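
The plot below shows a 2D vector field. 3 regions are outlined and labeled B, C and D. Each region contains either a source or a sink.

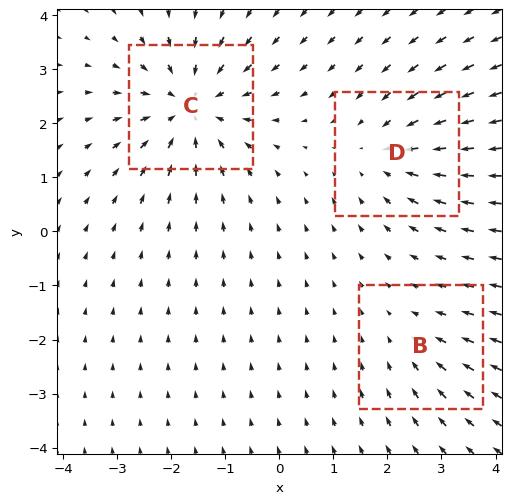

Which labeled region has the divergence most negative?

Divergence at each region's feature centre — B: about -2, C: about -4, D: about -3. Region C is most negative.

C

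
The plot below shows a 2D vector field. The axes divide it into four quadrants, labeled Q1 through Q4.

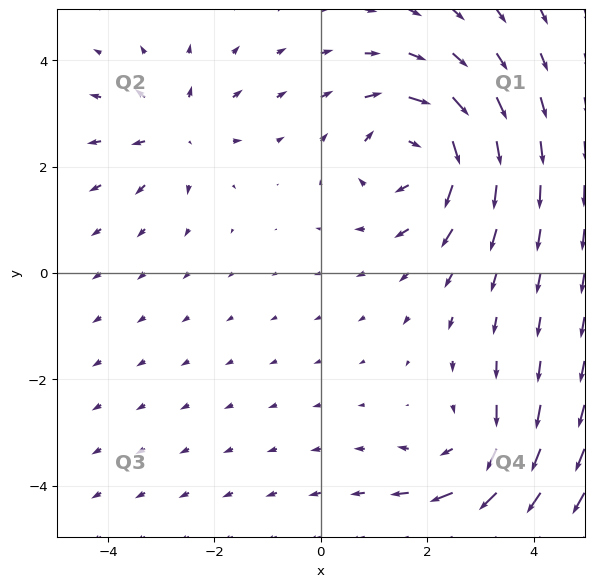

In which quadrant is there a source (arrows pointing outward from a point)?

The source sits at approximately (-2.7, 2.7), which lies in quadrant Q2. The divergence there is about +3, positive as expected for a source.

Q2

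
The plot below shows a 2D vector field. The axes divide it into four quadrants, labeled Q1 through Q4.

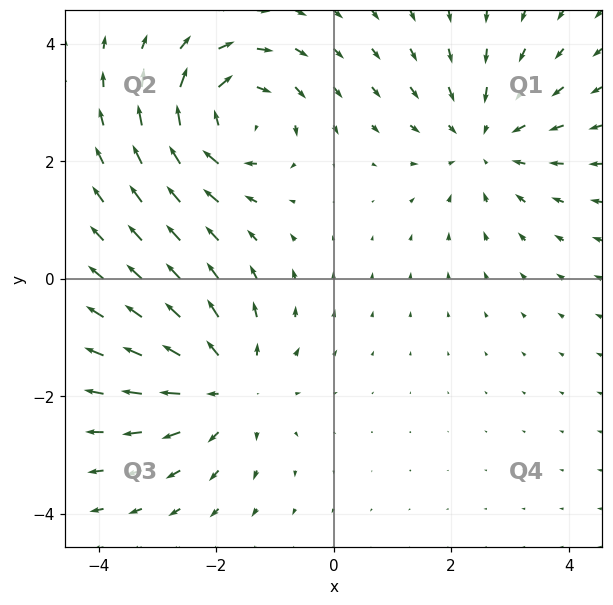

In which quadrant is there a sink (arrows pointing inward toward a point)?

The sink sits at approximately (2.6, 2.3), which lies in quadrant Q1. The divergence there is about -3, negative as expected for a sink.

Q1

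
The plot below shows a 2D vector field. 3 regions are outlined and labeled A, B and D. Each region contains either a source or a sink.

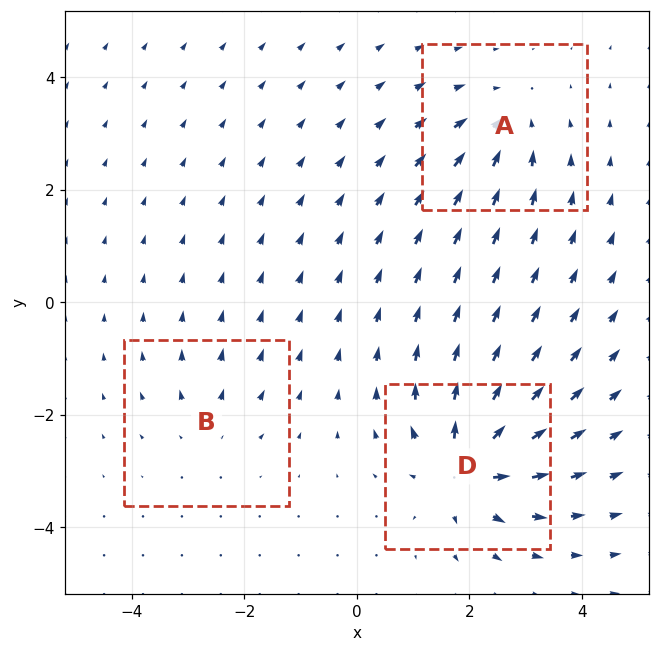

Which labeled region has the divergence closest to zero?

B

Divergence at each region's feature centre — A: about -4, B: about +2, D: about +6. Region B is closest to zero.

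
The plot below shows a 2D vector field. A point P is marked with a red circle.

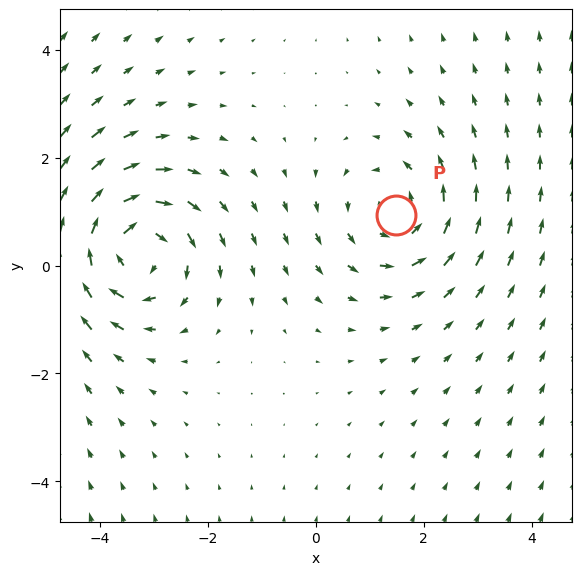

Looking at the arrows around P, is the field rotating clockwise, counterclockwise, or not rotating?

counterclockwise

Near P at (1.5, 0.9) the arrows circulate counterclockwise. The curl (z-component) there is about +3; positive curl means counterclockwise rotation.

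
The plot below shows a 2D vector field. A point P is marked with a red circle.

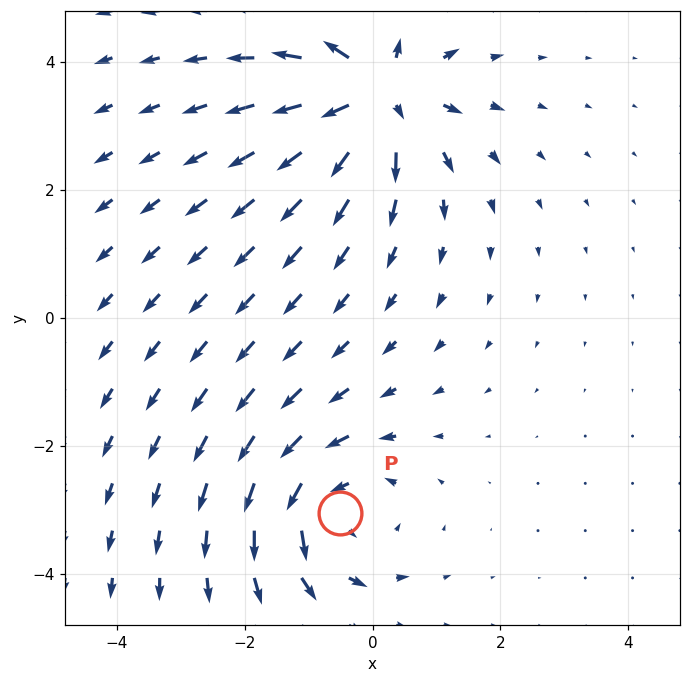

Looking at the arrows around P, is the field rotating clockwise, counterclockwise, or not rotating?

Near P at (-0.5, -3.0) the arrows circulate counterclockwise. The curl (z-component) there is about +3; positive curl means counterclockwise rotation.

counterclockwise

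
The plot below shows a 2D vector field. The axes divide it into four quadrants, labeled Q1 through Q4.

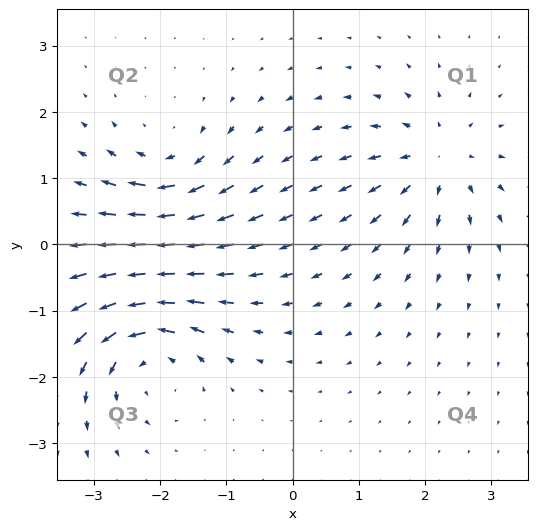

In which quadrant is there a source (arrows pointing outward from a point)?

Q1

The source sits at approximately (2.2, 1.3), which lies in quadrant Q1. The divergence there is about +6, positive as expected for a source.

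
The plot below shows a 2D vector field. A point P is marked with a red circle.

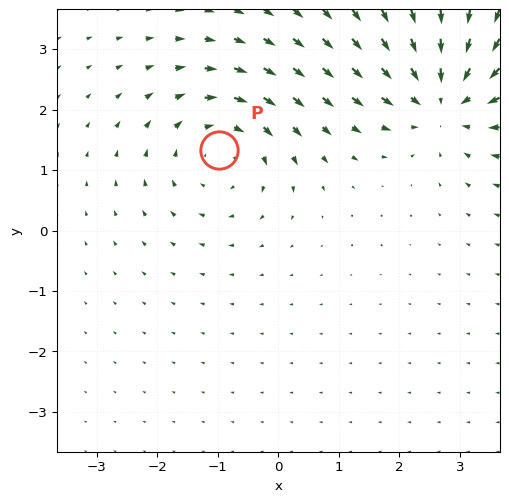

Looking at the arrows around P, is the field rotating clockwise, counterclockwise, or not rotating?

Near P at (-1.0, 1.3) the arrows circulate clockwise. The curl (z-component) there is about -4; negative curl means clockwise rotation.

clockwise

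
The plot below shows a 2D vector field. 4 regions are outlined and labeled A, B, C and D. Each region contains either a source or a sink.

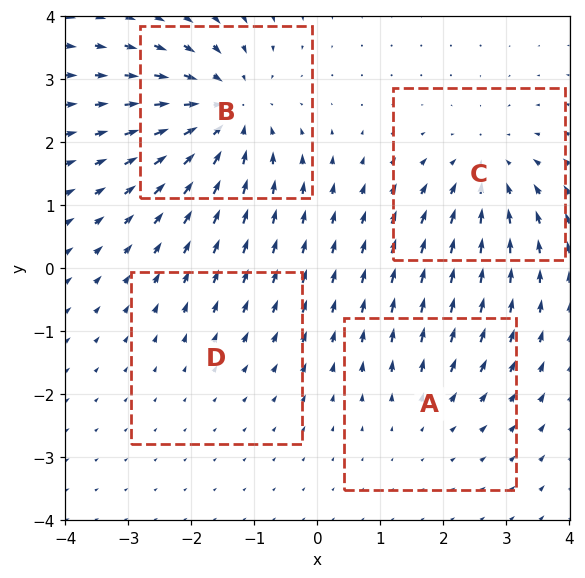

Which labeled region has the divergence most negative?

B

Divergence at each region's feature centre — A: about +3, B: about -6, C: about -4, D: about +2. Region B is most negative.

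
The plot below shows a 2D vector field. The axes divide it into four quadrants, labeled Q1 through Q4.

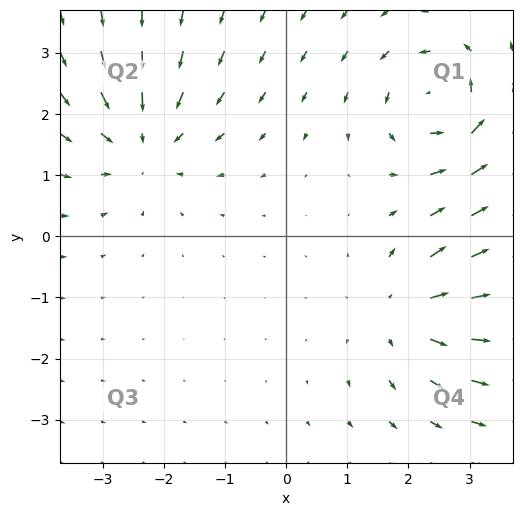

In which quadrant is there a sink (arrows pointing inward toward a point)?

Q2

The sink sits at approximately (-2.4, 1.6), which lies in quadrant Q2. The divergence there is about -4, negative as expected for a sink.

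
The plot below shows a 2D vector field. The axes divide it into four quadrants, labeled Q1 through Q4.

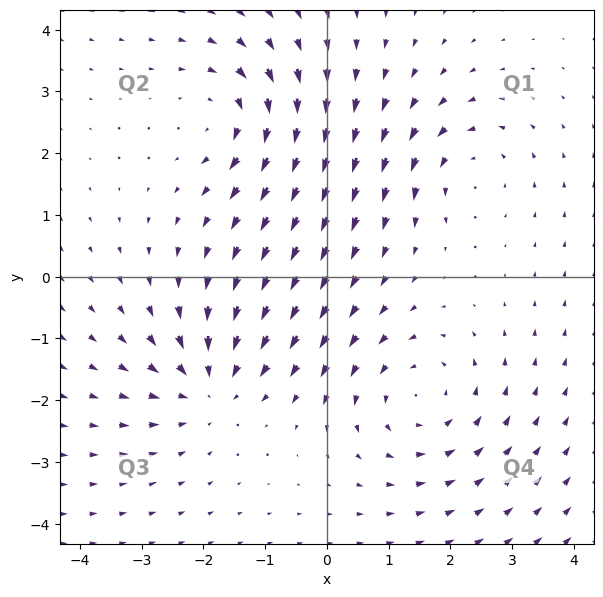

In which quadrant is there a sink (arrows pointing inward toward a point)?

The sink sits at approximately (-1.9, -1.8), which lies in quadrant Q3. The divergence there is about -4, negative as expected for a sink.

Q3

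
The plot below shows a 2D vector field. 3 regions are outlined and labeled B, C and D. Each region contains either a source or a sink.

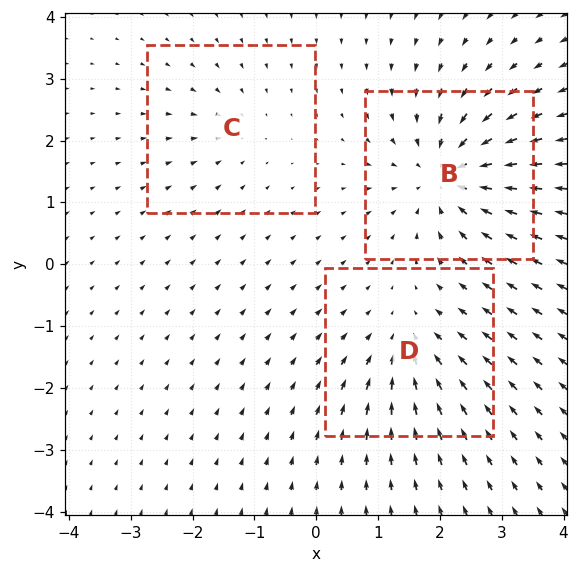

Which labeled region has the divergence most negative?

B

Divergence at each region's feature centre — B: about -6, C: about -2, D: about -4. Region B is most negative.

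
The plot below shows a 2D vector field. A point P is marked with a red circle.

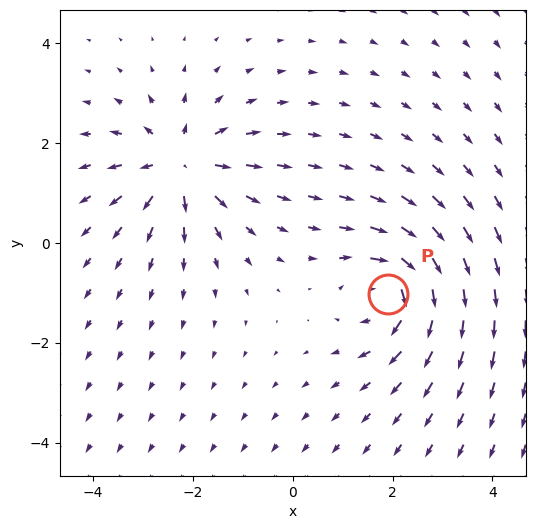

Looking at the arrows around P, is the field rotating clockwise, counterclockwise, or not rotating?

Near P at (1.9, -1.0) the arrows circulate clockwise. The curl (z-component) there is about -5; negative curl means clockwise rotation.

clockwise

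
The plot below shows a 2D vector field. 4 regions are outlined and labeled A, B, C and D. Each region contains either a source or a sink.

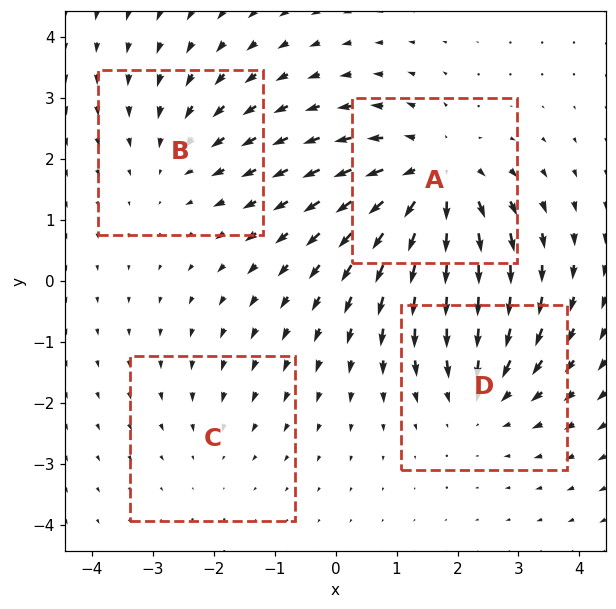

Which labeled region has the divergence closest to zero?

Divergence at each region's feature centre — A: about +6, B: about -3, C: about -2, D: about -4. Region C is closest to zero.

C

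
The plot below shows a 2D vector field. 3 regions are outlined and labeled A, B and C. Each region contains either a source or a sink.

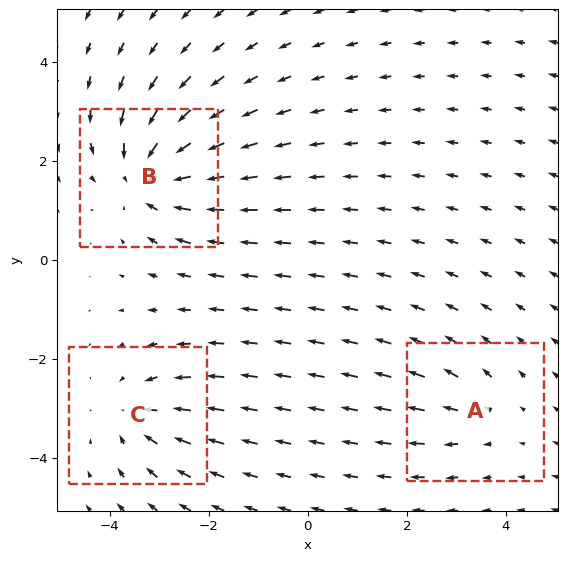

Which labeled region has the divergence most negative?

B

Divergence at each region's feature centre — A: about +2, B: about -5, C: about -3. Region B is most negative.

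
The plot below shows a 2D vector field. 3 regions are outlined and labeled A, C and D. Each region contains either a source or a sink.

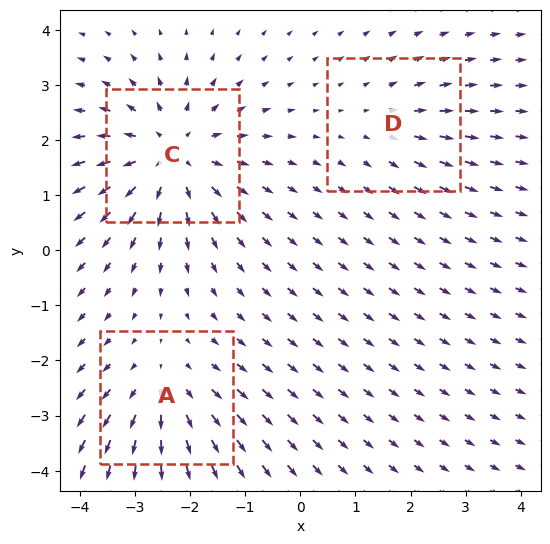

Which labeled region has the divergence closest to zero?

D

Divergence at each region's feature centre — A: about +3, C: about +4, D: about +2. Region D is closest to zero.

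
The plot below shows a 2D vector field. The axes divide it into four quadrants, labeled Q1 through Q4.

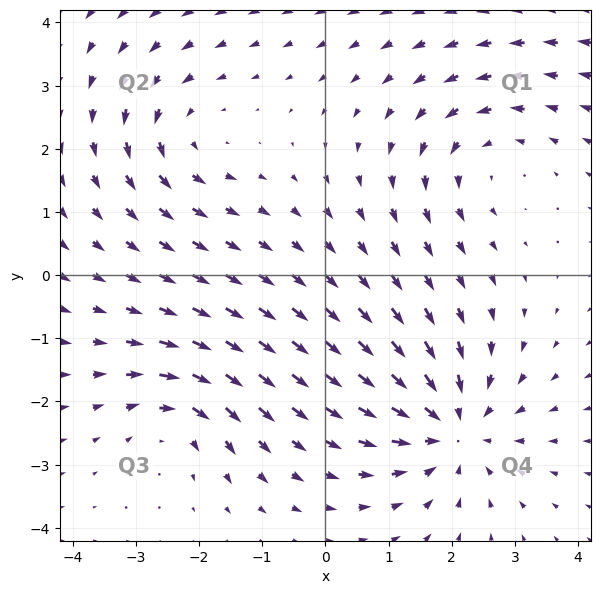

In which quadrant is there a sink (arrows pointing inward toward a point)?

The sink sits at approximately (2.0, -2.4), which lies in quadrant Q4. The divergence there is about -4, negative as expected for a sink.

Q4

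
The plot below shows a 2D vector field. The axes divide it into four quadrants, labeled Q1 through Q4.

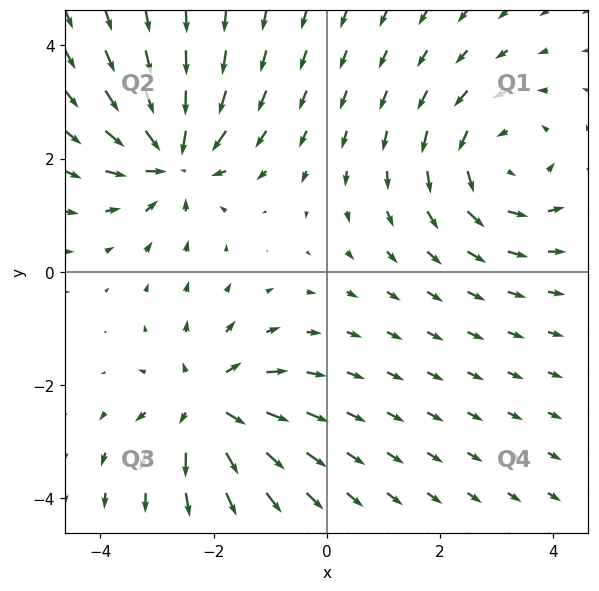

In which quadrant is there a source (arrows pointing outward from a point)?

The source sits at approximately (-2.1, -2.4), which lies in quadrant Q3. The divergence there is about +5, positive as expected for a source.

Q3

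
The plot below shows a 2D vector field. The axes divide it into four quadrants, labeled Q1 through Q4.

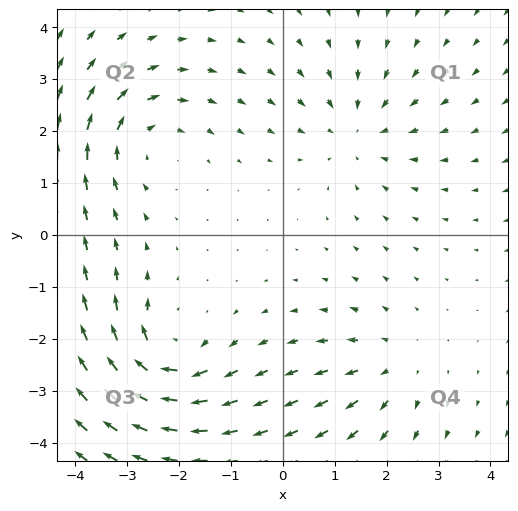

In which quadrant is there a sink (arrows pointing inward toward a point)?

The sink sits at approximately (1.4, 2.0), which lies in quadrant Q1. The divergence there is about -3, negative as expected for a sink.

Q1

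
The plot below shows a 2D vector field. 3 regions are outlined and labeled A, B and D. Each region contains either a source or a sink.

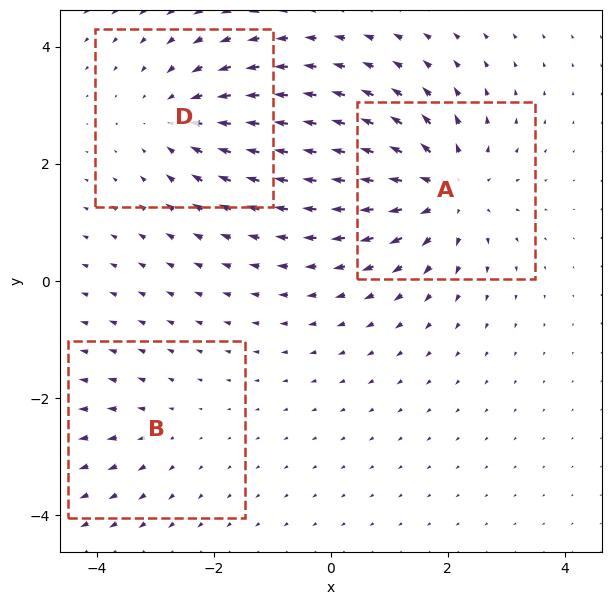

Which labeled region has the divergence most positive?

Divergence at each region's feature centre — A: about +5, B: about +2, D: about -3. Region A is most positive.

A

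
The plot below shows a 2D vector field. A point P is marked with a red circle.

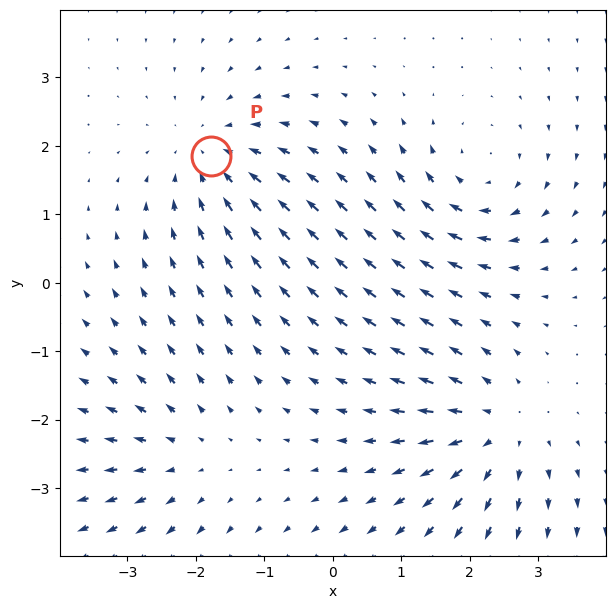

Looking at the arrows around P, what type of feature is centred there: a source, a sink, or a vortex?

sink

At P (-1.8, 1.9) the arrows converge inward. Divergence about -4, curl ≈0 — negative divergence with near-zero curl is a sink.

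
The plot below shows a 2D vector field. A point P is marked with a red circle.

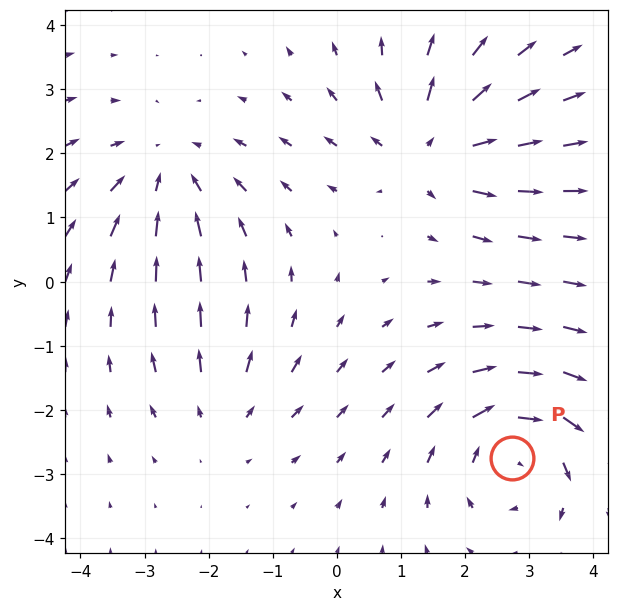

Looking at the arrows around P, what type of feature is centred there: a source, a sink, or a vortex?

At P (2.7, -2.7) the arrows circulate clockwise. Divergence ≈0, curl about -5 — near-zero divergence with nonzero curl is a vortex.

vortex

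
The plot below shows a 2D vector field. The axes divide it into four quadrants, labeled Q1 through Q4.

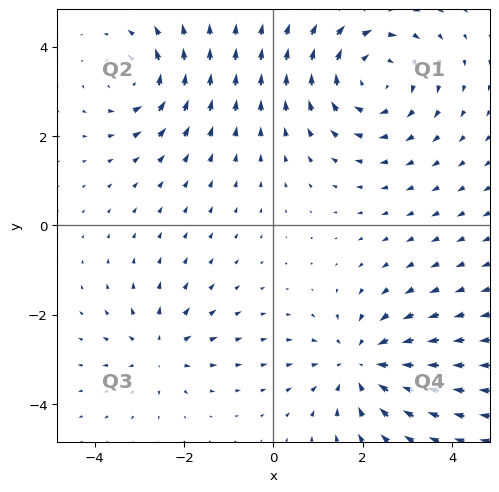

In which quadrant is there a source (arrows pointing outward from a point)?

Q3

The source sits at approximately (-2.6, -2.8), which lies in quadrant Q3. The divergence there is about +4, positive as expected for a source.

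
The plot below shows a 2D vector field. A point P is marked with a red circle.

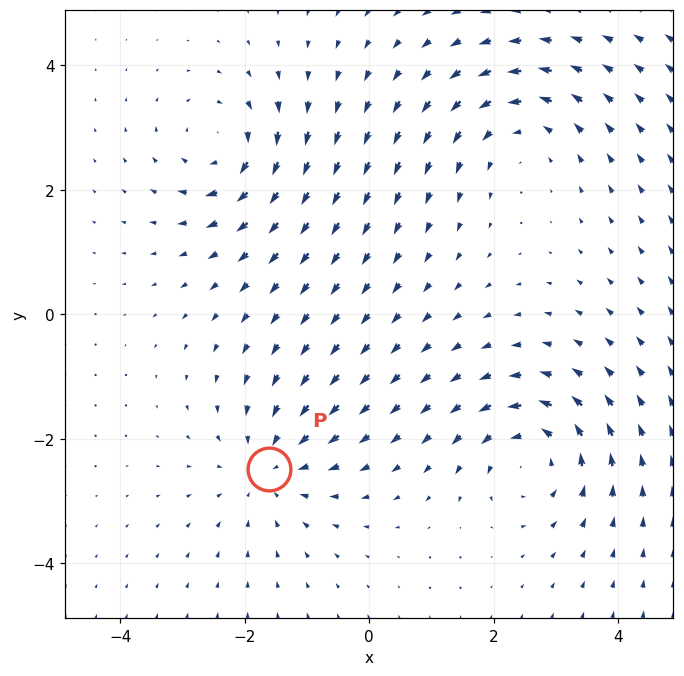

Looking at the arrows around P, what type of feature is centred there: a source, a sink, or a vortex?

At P (-1.6, -2.5) the arrows converge inward. Divergence about -4, curl ≈0 — negative divergence with near-zero curl is a sink.

sink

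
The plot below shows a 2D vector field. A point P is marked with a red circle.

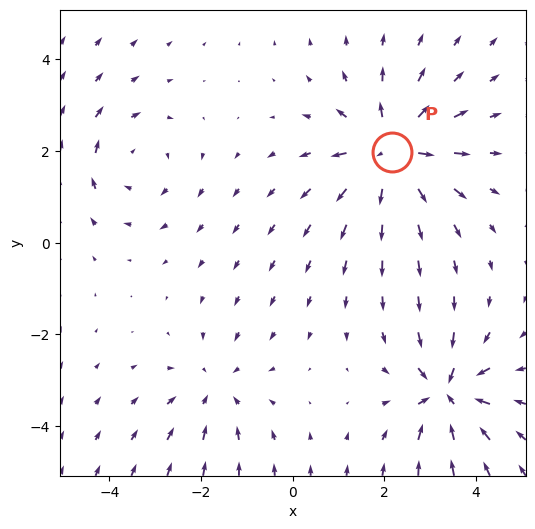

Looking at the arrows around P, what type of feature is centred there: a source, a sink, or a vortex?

source

At P (2.2, 2.0) the arrows spread outward. Divergence about +5, curl ≈0 — positive divergence with near-zero curl is a source.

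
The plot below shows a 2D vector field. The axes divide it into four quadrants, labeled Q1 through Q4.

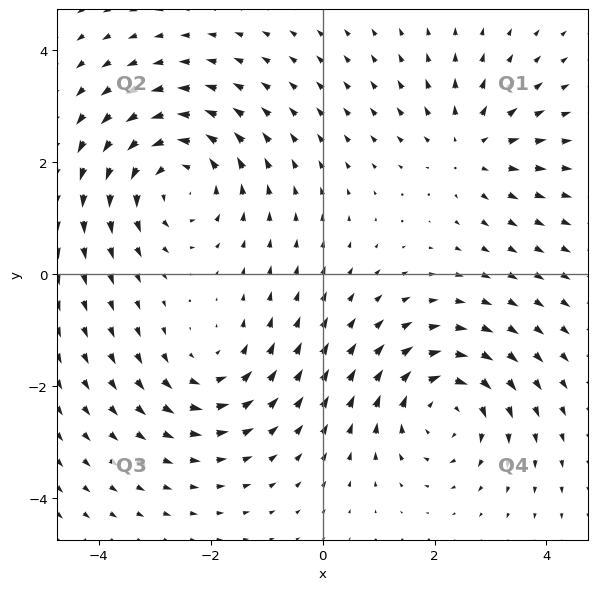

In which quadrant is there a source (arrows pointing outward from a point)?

Q1

The source sits at approximately (2.6, 2.3), which lies in quadrant Q1. The divergence there is about +3, positive as expected for a source.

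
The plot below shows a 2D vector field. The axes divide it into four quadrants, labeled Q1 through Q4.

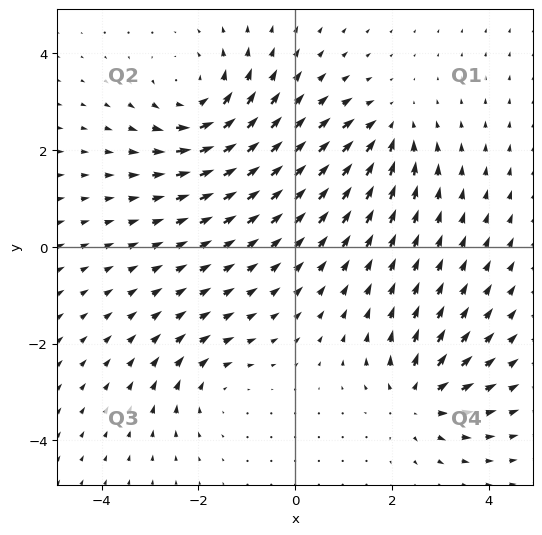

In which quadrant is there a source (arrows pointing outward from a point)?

The source sits at approximately (2.5, -3.2), which lies in quadrant Q4. The divergence there is about +5, positive as expected for a source.

Q4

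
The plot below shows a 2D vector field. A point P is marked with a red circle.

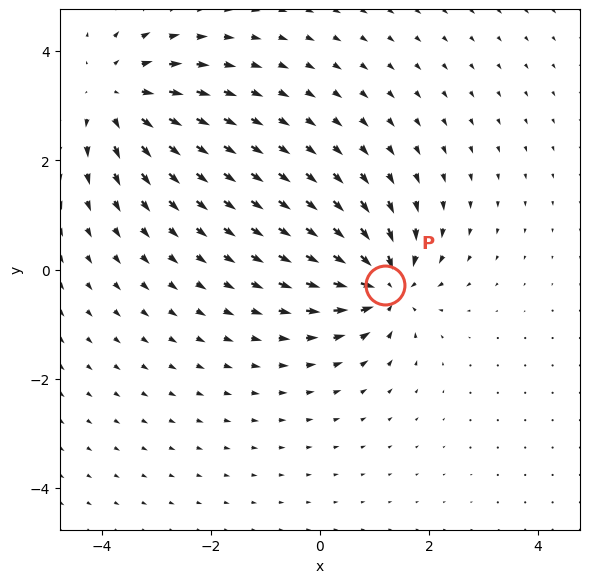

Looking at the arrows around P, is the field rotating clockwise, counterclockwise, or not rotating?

not rotating

Near P at (1.2, -0.3) the arrows show no circulation. The curl there is ≈0.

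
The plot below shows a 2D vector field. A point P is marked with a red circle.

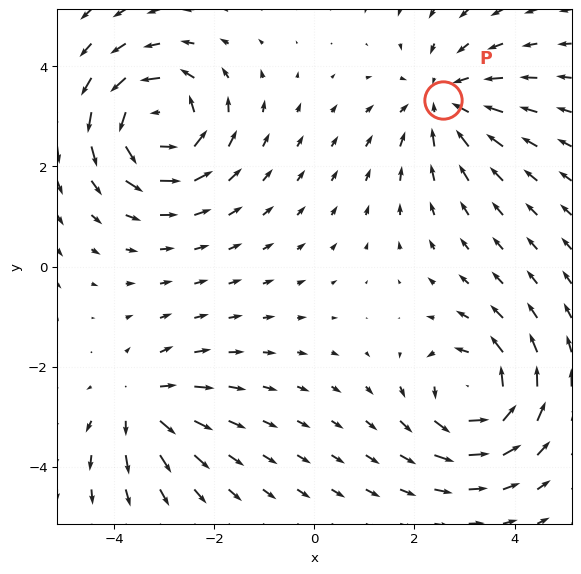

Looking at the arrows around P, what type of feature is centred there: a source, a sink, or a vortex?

sink

At P (2.6, 3.3) the arrows converge inward. Divergence about -3, curl ≈0 — negative divergence with near-zero curl is a sink.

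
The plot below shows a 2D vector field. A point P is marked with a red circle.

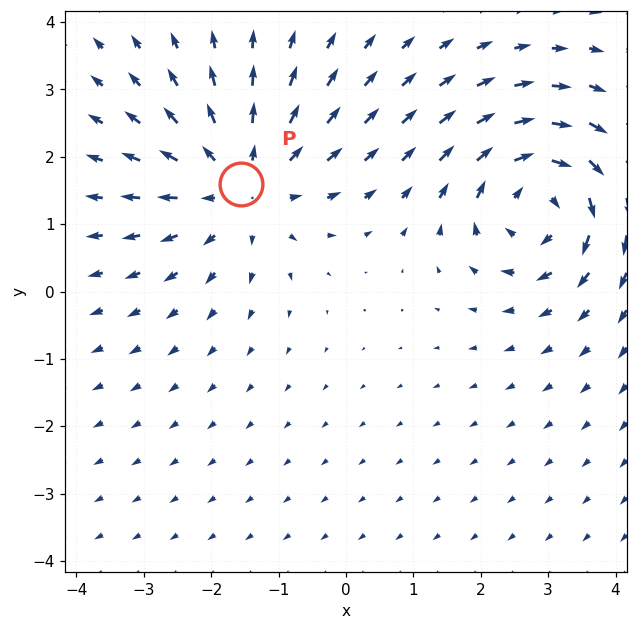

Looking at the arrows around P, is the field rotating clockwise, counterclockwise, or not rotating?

not rotating

Near P at (-1.6, 1.6) the arrows show no circulation. The curl there is ≈0.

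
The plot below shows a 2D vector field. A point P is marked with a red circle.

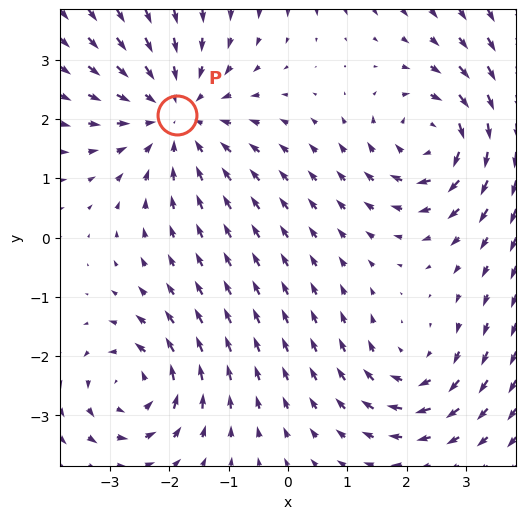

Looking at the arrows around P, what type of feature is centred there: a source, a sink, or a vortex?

sink

At P (-1.9, 2.1) the arrows converge inward. Divergence about -4, curl ≈0 — negative divergence with near-zero curl is a sink.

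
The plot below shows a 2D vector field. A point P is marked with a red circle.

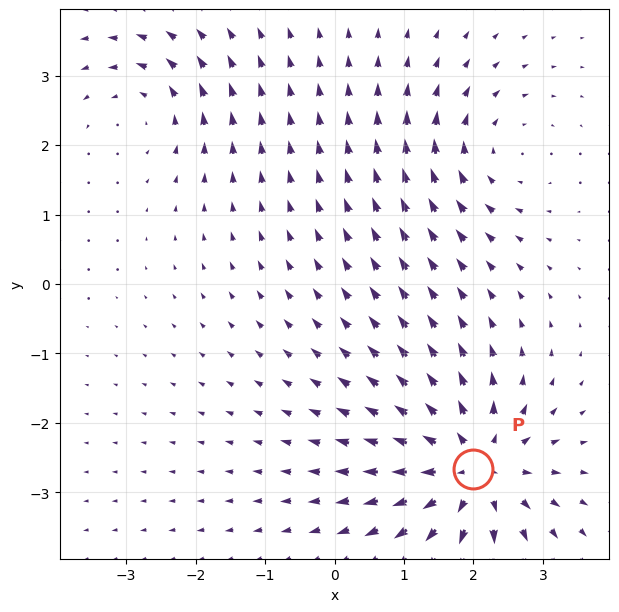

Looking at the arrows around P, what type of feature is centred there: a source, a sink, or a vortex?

At P (2.0, -2.7) the arrows spread outward. Divergence about +6, curl ≈0 — positive divergence with near-zero curl is a source.

source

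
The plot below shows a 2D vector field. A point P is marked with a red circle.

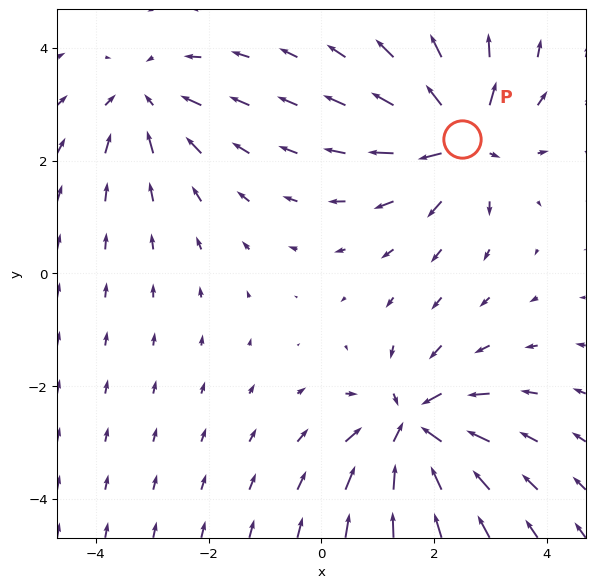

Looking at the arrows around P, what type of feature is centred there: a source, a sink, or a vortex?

source

At P (2.5, 2.4) the arrows spread outward. Divergence about +6, curl ≈0 — positive divergence with near-zero curl is a source.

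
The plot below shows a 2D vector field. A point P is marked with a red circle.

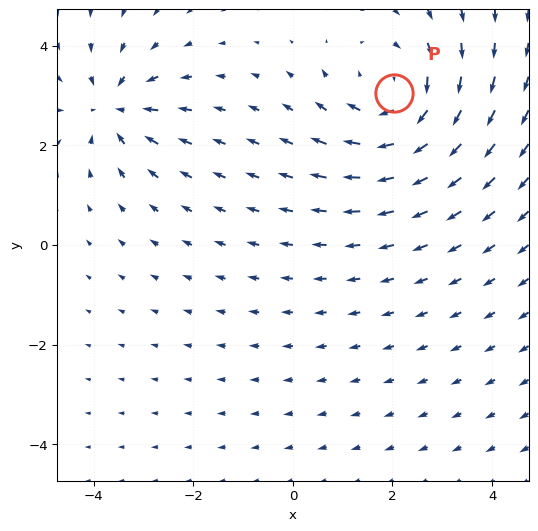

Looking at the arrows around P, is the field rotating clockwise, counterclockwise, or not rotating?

Near P at (2.0, 3.1) the arrows circulate clockwise. The curl (z-component) there is about -4; negative curl means clockwise rotation.

clockwise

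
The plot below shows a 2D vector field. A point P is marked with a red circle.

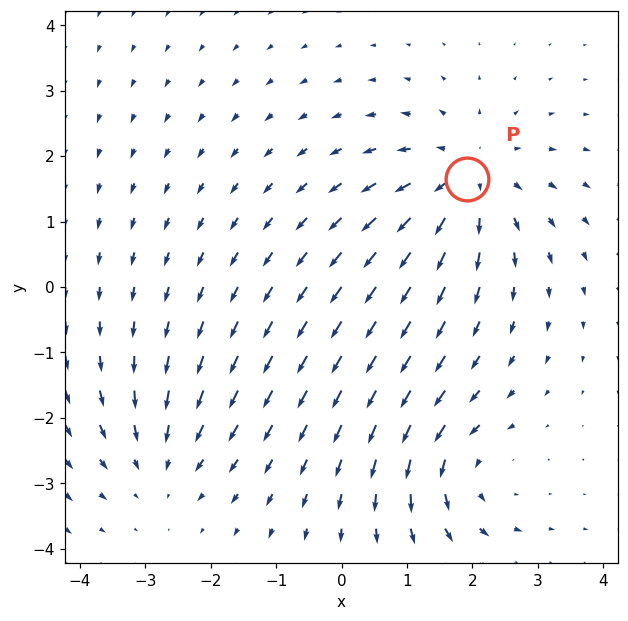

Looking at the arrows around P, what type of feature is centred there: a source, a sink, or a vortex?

At P (1.9, 1.6) the arrows spread outward. Divergence about +5, curl ≈0 — positive divergence with near-zero curl is a source.

source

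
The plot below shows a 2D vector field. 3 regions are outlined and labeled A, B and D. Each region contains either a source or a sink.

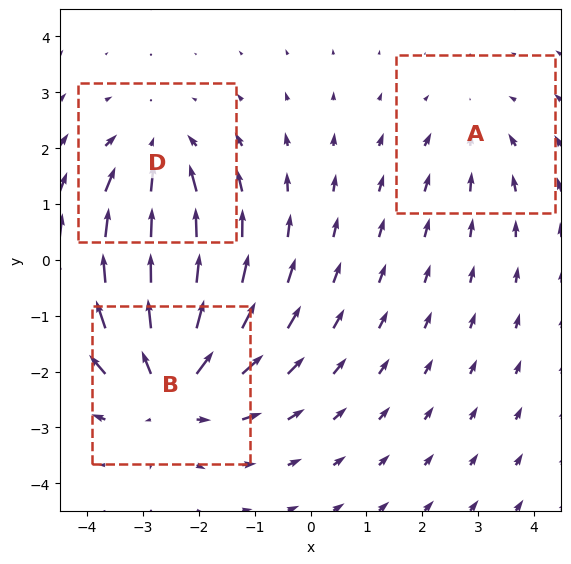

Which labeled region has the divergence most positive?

Divergence at each region's feature centre — A: about -2, B: about +4, D: about -3. Region B is most positive.

B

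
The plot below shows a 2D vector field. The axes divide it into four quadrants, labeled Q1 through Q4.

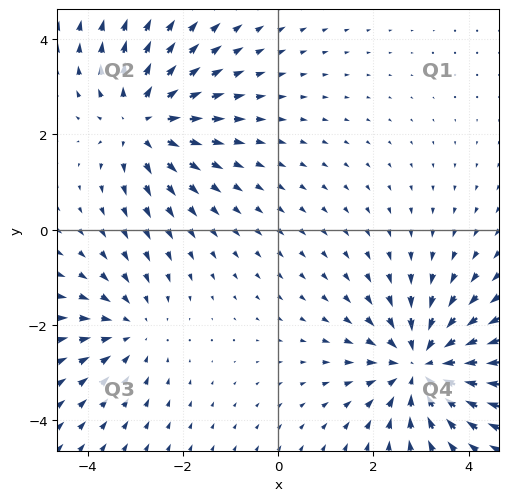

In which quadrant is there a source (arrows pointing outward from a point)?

Q2

The source sits at approximately (-2.9, 2.3), which lies in quadrant Q2. The divergence there is about +3, positive as expected for a source.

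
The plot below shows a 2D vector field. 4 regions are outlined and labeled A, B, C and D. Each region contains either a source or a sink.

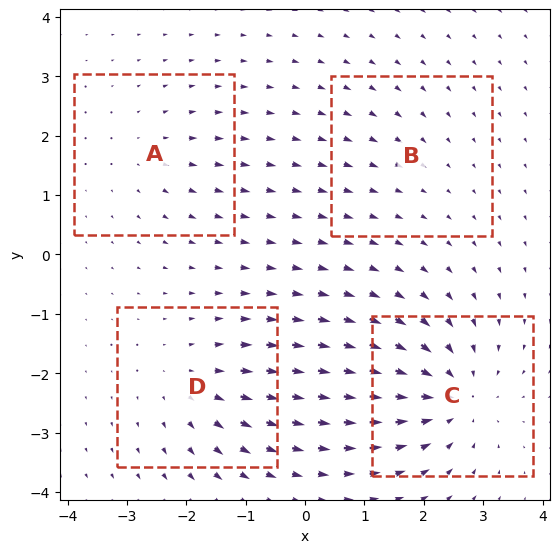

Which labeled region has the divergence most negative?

C

Divergence at each region's feature centre — A: about +3, B: about -2, C: about -7, D: about +4. Region C is most negative.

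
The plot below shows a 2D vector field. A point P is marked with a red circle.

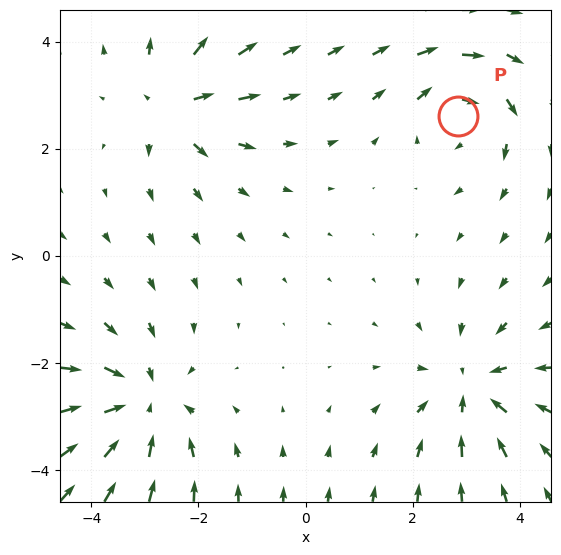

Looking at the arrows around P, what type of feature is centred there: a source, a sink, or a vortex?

vortex

At P (2.9, 2.6) the arrows circulate clockwise. Divergence ≈0, curl about -4 — near-zero divergence with nonzero curl is a vortex.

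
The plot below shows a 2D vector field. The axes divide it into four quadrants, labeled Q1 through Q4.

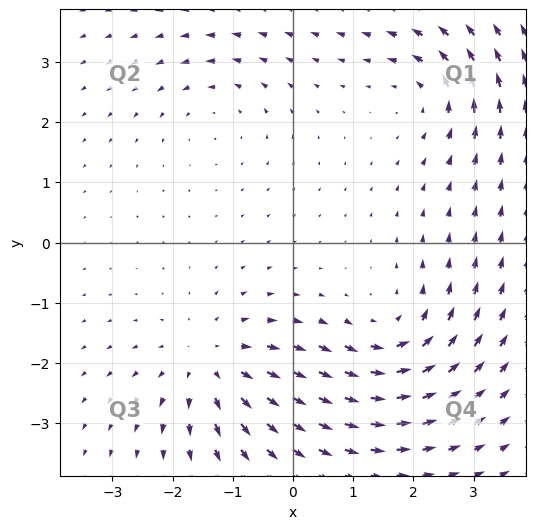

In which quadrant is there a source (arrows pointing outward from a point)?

The source sits at approximately (-1.3, -2.0), which lies in quadrant Q3. The divergence there is about +5, positive as expected for a source.

Q3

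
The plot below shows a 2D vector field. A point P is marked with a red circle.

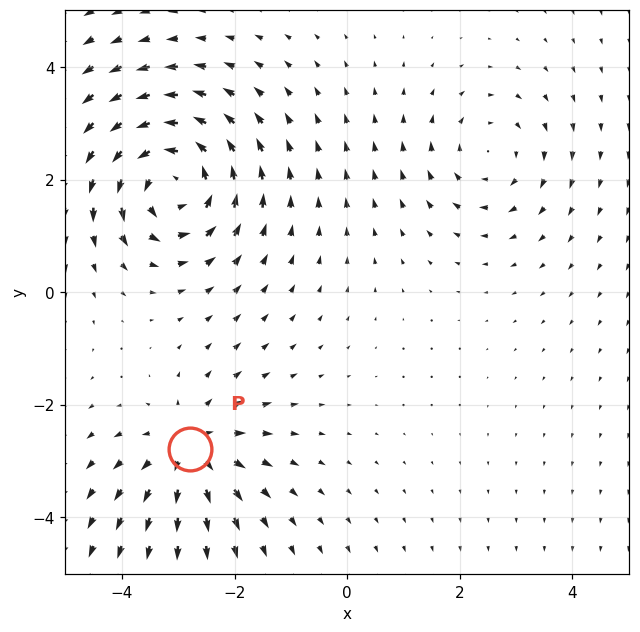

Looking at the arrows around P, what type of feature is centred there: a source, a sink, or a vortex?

source

At P (-2.8, -2.8) the arrows spread outward. Divergence about +4, curl ≈0 — positive divergence with near-zero curl is a source.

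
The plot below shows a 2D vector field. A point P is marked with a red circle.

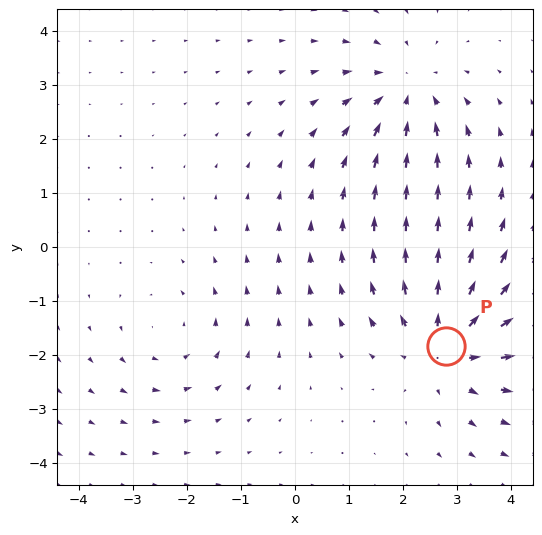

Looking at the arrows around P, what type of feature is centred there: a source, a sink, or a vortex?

At P (2.8, -1.8) the arrows spread outward. Divergence about +4, curl ≈0 — positive divergence with near-zero curl is a source.

source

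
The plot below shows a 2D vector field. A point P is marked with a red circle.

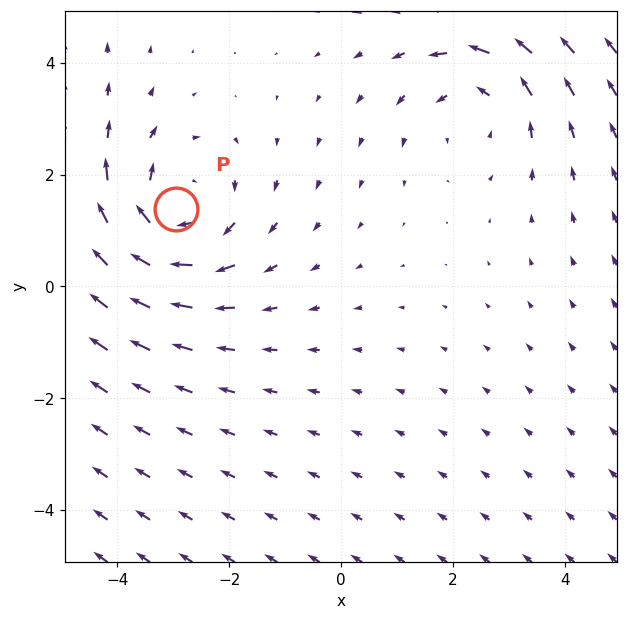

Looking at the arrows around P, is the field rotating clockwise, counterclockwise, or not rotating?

Near P at (-2.9, 1.4) the arrows circulate clockwise. The curl (z-component) there is about -3; negative curl means clockwise rotation.

clockwise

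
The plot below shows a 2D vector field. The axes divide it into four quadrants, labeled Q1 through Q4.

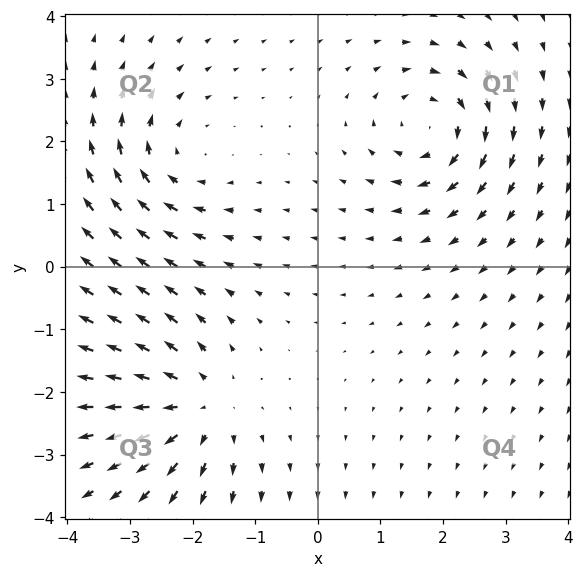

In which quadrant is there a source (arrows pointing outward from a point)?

Q3

The source sits at approximately (-1.9, -2.3), which lies in quadrant Q3. The divergence there is about +3, positive as expected for a source.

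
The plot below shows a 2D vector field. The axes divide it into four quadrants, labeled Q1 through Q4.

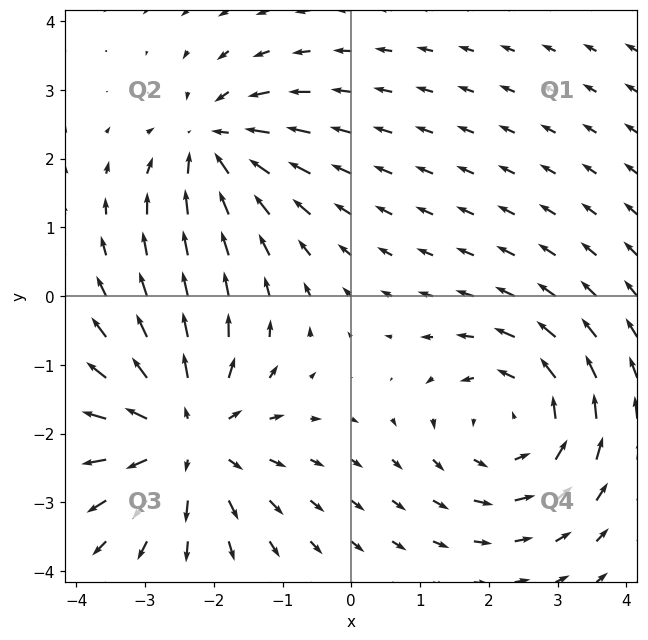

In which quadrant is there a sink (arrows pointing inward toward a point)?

The sink sits at approximately (-2.0, 2.2), which lies in quadrant Q2. The divergence there is about -4, negative as expected for a sink.

Q2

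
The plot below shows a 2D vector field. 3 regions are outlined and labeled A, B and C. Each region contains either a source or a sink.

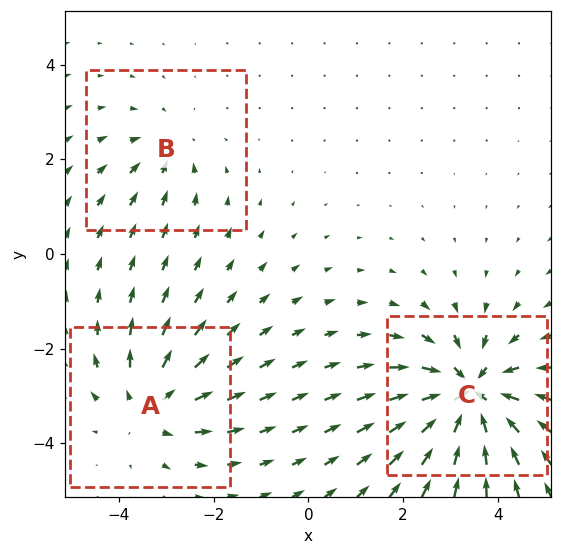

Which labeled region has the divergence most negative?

C

Divergence at each region's feature centre — A: about +3, B: about -2, C: about -5. Region C is most negative.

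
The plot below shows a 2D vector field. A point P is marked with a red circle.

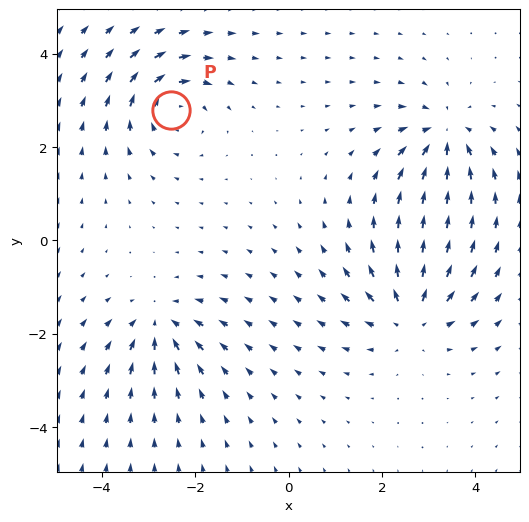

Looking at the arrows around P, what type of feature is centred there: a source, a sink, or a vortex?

vortex

At P (-2.5, 2.8) the arrows circulate clockwise. Divergence ≈0, curl about -5 — near-zero divergence with nonzero curl is a vortex.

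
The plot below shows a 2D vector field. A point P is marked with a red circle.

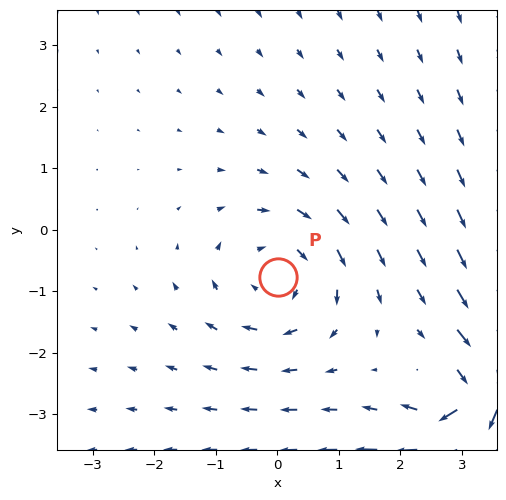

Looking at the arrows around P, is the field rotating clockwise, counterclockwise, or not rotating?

clockwise

Near P at (0.0, -0.8) the arrows circulate clockwise. The curl (z-component) there is about -3; negative curl means clockwise rotation.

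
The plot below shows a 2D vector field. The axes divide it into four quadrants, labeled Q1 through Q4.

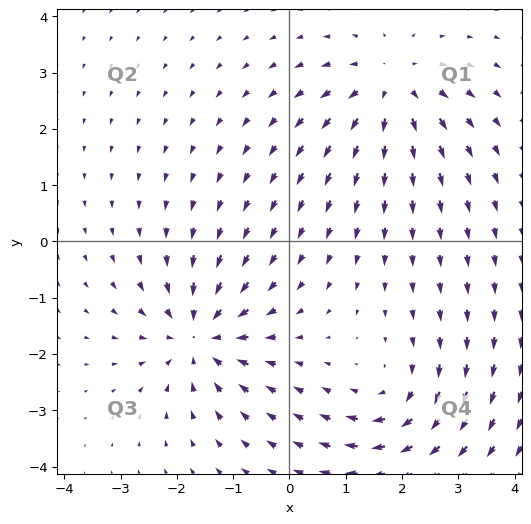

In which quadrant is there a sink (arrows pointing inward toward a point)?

Q3

The sink sits at approximately (-1.6, -1.7), which lies in quadrant Q3. The divergence there is about -5, negative as expected for a sink.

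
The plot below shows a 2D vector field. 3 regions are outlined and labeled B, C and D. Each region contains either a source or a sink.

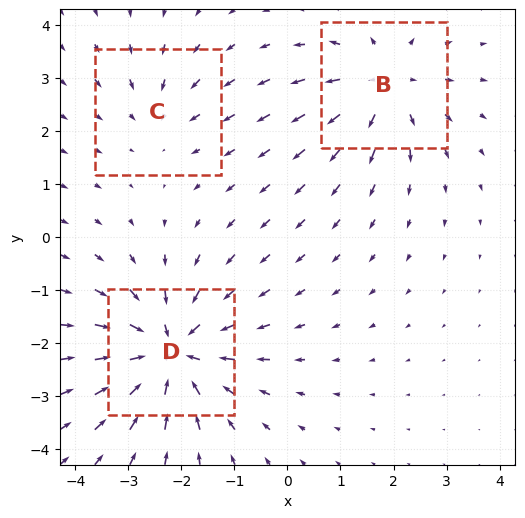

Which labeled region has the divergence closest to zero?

Divergence at each region's feature centre — B: about +3, C: about -2, D: about -5. Region C is closest to zero.

C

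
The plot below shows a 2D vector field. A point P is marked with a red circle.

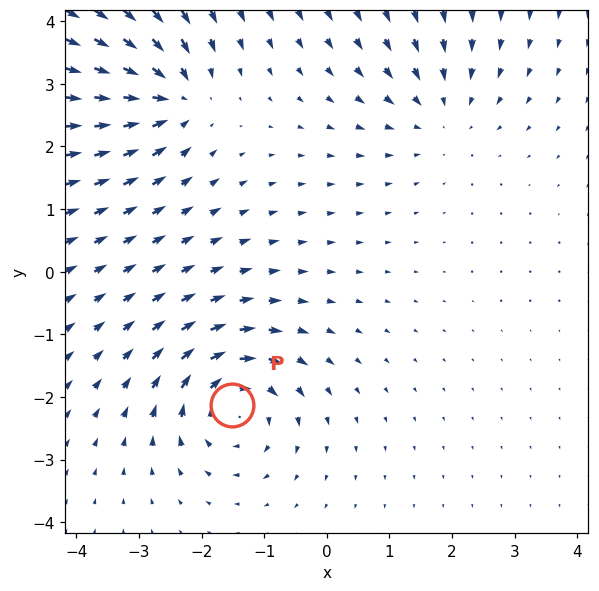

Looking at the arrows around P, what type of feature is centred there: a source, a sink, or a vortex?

At P (-1.5, -2.1) the arrows circulate clockwise. Divergence ≈0, curl about -4 — near-zero divergence with nonzero curl is a vortex.

vortex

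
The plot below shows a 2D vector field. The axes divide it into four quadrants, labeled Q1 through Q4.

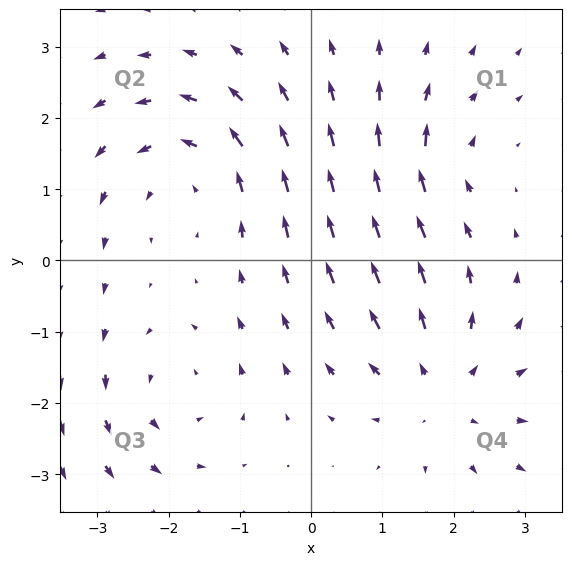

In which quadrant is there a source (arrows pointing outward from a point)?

Q4

The source sits at approximately (1.8, -1.8), which lies in quadrant Q4. The divergence there is about +4, positive as expected for a source.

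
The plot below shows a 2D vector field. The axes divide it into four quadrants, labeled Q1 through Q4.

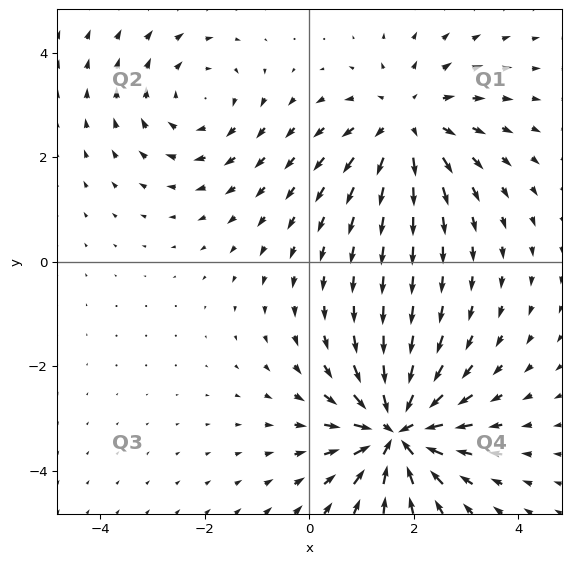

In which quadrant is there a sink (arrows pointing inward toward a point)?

The sink sits at approximately (1.7, -3.3), which lies in quadrant Q4. The divergence there is about -7, negative as expected for a sink.

Q4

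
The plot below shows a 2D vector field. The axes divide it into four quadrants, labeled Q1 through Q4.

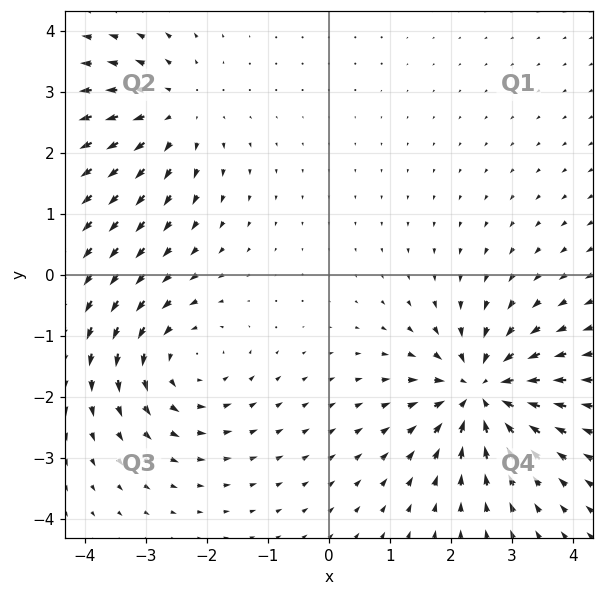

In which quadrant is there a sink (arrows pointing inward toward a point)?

Q4

The sink sits at approximately (2.5, -1.9), which lies in quadrant Q4. The divergence there is about -5, negative as expected for a sink.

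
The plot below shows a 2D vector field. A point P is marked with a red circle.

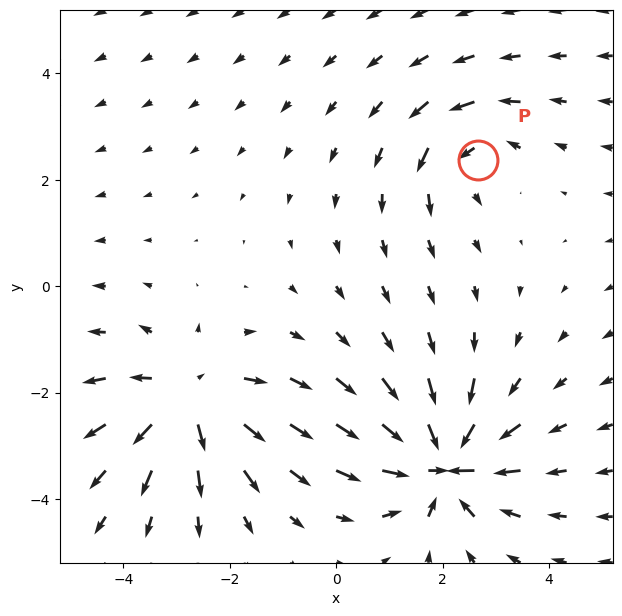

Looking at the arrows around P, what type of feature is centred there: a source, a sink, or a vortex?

vortex

At P (2.7, 2.4) the arrows circulate counterclockwise. Divergence ≈0, curl about +3 — near-zero divergence with nonzero curl is a vortex.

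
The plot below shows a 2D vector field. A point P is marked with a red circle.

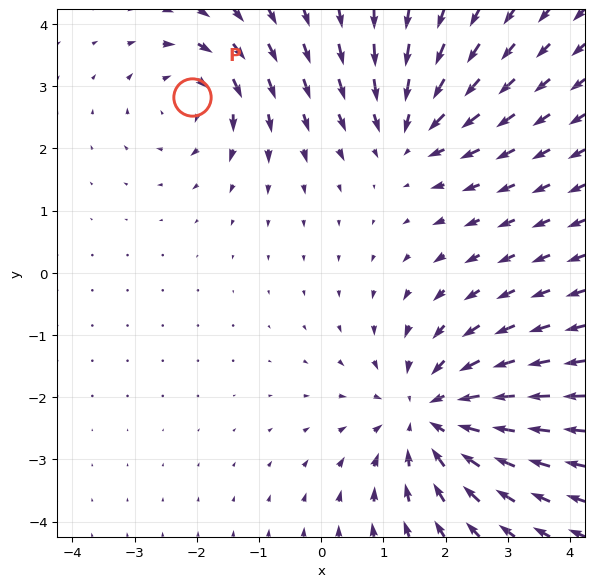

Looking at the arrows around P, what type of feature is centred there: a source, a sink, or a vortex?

At P (-2.1, 2.8) the arrows circulate clockwise. Divergence ≈0, curl about -4 — near-zero divergence with nonzero curl is a vortex.

vortex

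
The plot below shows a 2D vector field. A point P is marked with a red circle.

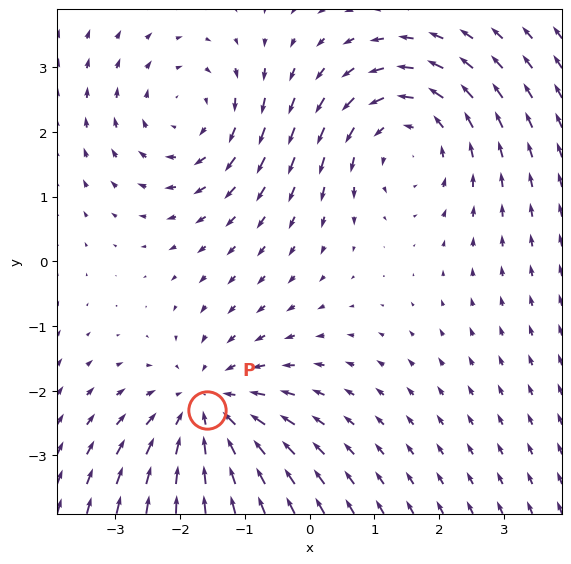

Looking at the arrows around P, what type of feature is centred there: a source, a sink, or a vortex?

sink

At P (-1.6, -2.3) the arrows converge inward. Divergence about -3, curl ≈0 — negative divergence with near-zero curl is a sink.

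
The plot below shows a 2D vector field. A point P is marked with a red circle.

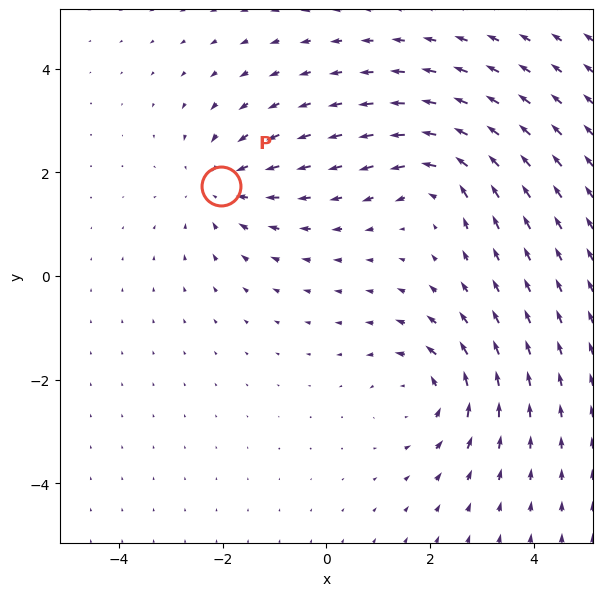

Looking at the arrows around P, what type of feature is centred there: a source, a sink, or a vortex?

sink

At P (-2.0, 1.7) the arrows converge inward. Divergence about -3, curl ≈0 — negative divergence with near-zero curl is a sink.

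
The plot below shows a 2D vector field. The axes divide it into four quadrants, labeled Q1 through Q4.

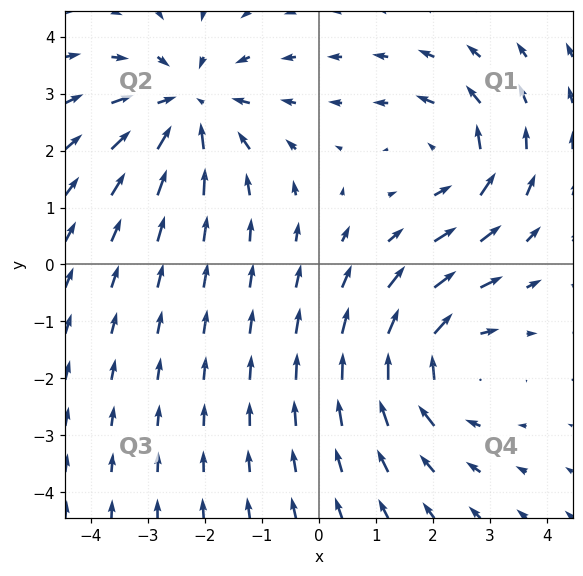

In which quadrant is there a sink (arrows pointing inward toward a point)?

Q2

The sink sits at approximately (-2.3, 2.8), which lies in quadrant Q2. The divergence there is about -4, negative as expected for a sink.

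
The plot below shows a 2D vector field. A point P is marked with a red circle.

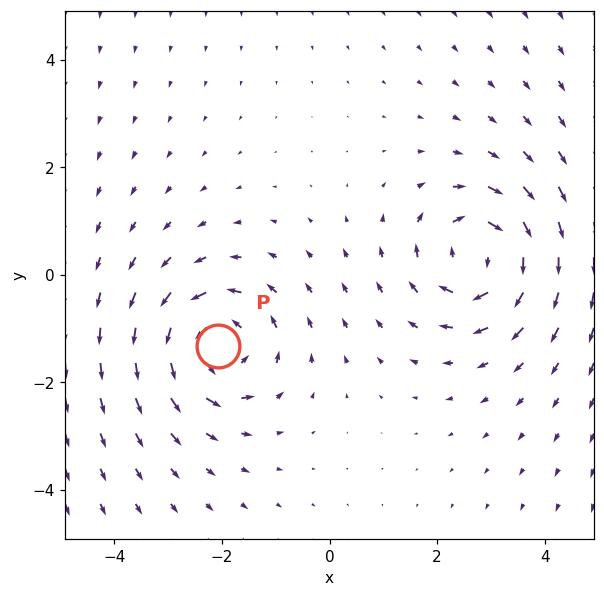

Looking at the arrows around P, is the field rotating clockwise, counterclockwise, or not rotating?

Near P at (-2.1, -1.3) the arrows circulate counterclockwise. The curl (z-component) there is about +4; positive curl means counterclockwise rotation.

counterclockwise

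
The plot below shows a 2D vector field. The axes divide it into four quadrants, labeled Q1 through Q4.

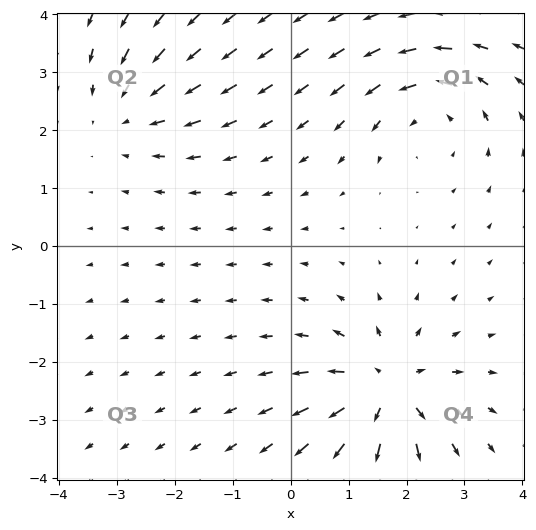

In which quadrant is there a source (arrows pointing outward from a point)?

The source sits at approximately (1.7, -2.5), which lies in quadrant Q4. The divergence there is about +5, positive as expected for a source.

Q4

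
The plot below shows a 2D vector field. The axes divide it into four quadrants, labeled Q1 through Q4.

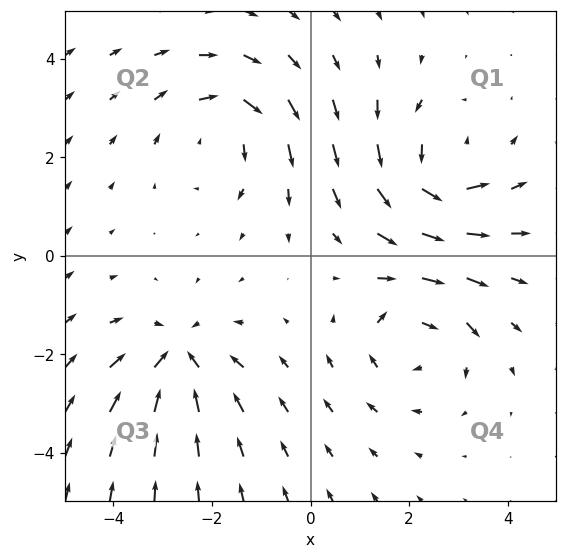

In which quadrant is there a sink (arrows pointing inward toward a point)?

The sink sits at approximately (-2.7, -2.1), which lies in quadrant Q3. The divergence there is about -5, negative as expected for a sink.

Q3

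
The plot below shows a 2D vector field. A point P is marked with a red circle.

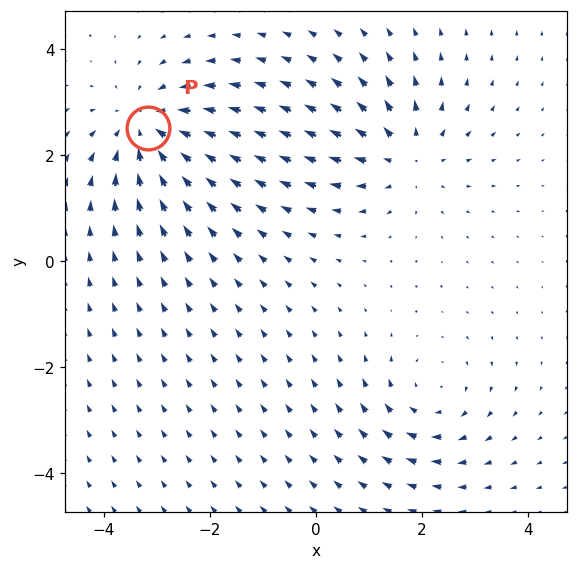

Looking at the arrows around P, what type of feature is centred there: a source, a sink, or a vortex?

At P (-3.2, 2.5) the arrows converge inward. Divergence about -4, curl ≈0 — negative divergence with near-zero curl is a sink.

sink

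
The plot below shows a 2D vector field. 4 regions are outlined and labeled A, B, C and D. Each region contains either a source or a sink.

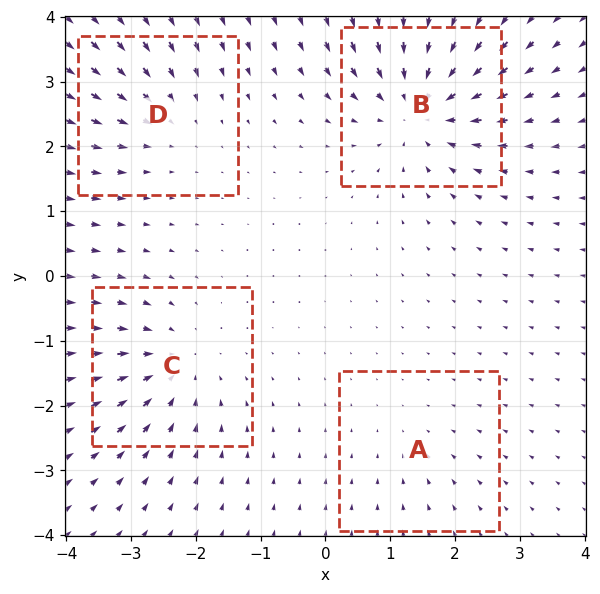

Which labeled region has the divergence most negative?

Divergence at each region's feature centre — A: about -2, B: about -7, C: about -5, D: about -4. Region B is most negative.

B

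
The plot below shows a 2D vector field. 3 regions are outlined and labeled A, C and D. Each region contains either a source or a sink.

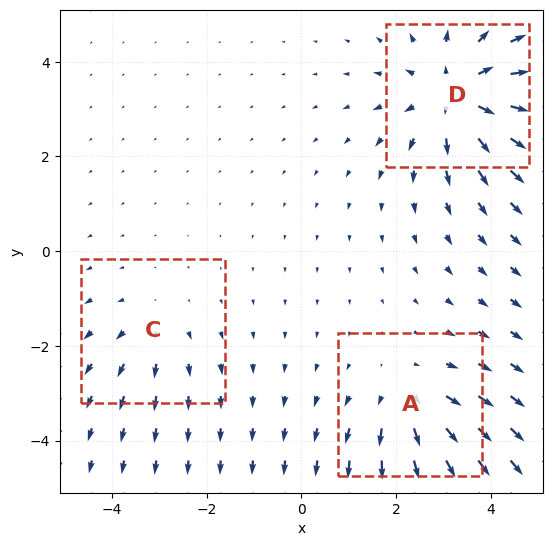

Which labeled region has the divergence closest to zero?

C

Divergence at each region's feature centre — A: about +3, C: about +2, D: about +4. Region C is closest to zero.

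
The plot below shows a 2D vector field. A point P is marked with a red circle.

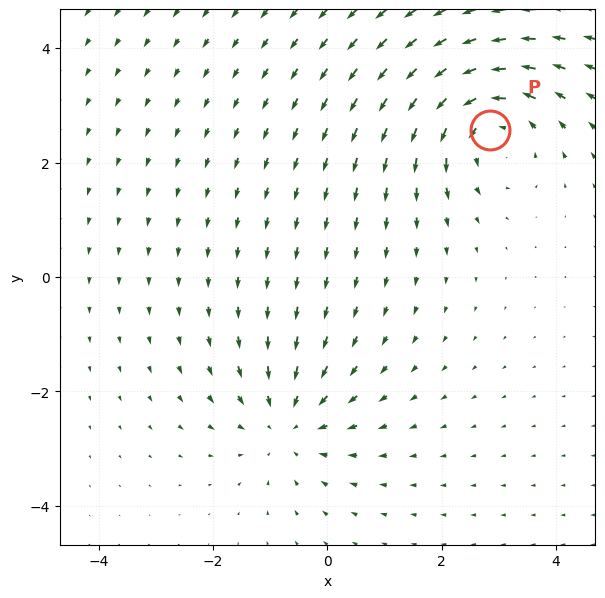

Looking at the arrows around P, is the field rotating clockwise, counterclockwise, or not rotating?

Near P at (2.8, 2.6) the arrows circulate counterclockwise. The curl (z-component) there is about +4; positive curl means counterclockwise rotation.

counterclockwise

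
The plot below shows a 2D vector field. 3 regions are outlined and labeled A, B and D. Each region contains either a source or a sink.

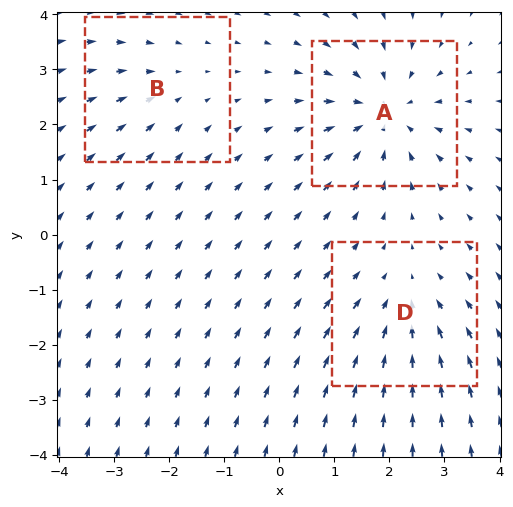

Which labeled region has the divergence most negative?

Divergence at each region's feature centre — A: about -5, B: about -2, D: about -3. Region A is most negative.

A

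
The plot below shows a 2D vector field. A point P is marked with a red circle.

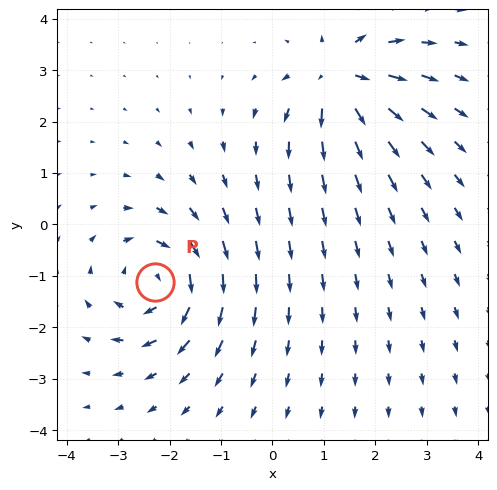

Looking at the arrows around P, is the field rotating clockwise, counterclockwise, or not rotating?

clockwise

Near P at (-2.3, -1.1) the arrows circulate clockwise. The curl (z-component) there is about -5; negative curl means clockwise rotation.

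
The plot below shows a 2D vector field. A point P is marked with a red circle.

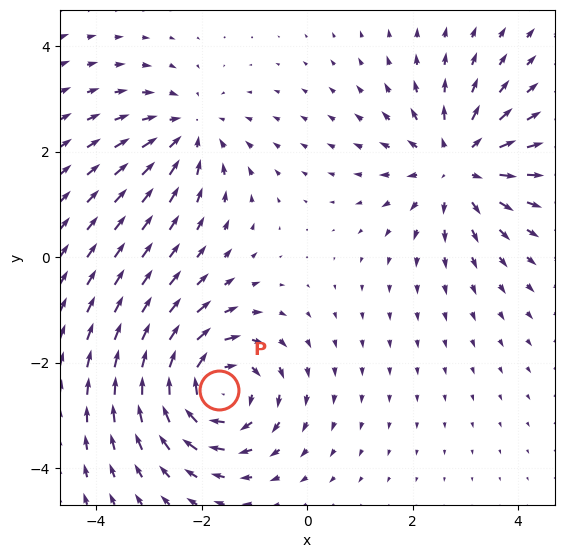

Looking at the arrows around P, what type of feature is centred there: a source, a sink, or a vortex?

vortex

At P (-1.7, -2.5) the arrows circulate clockwise. Divergence ≈0, curl about -5 — near-zero divergence with nonzero curl is a vortex.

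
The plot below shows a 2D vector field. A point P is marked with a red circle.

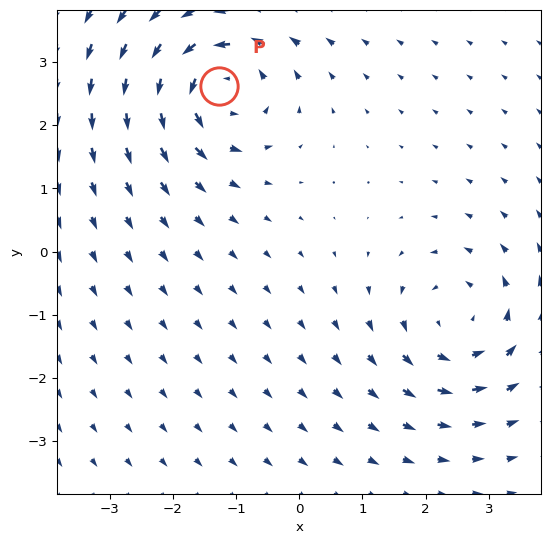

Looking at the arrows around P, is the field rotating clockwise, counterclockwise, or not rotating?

Near P at (-1.3, 2.6) the arrows circulate counterclockwise. The curl (z-component) there is about +6; positive curl means counterclockwise rotation.

counterclockwise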